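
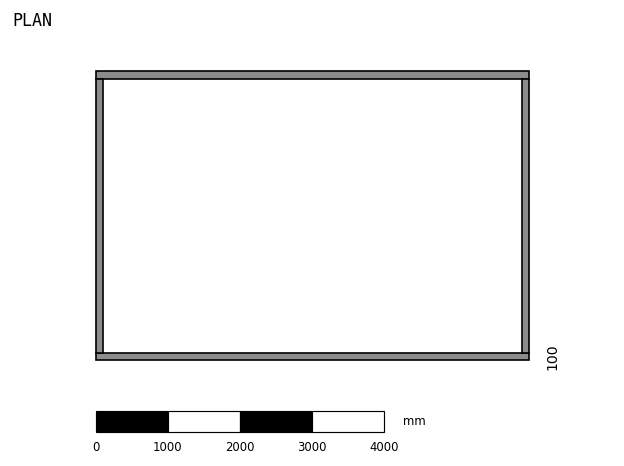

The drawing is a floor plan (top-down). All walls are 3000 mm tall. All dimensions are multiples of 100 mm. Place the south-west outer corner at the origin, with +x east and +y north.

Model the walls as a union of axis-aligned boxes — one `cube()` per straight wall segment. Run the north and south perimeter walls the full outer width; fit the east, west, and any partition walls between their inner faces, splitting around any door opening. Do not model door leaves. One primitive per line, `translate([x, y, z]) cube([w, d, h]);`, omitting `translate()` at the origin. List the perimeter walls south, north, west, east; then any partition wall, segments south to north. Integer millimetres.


cube([6000, 100, 3000]);
translate([0, 3900, 0]) cube([6000, 100, 3000]);
translate([0, 100, 0]) cube([100, 3800, 3000]);
translate([5900, 100, 0]) cube([100, 3800, 3000]);


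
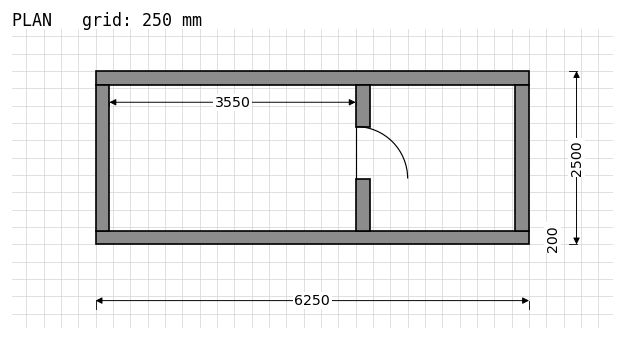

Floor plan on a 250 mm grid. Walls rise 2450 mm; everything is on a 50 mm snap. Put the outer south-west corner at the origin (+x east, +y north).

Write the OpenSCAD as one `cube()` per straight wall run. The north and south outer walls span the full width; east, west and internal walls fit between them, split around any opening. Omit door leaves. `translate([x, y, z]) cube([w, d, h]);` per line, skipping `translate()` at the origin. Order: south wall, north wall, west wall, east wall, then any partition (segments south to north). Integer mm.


cube([6250, 200, 2450]);
translate([0, 2300, 0]) cube([6250, 200, 2450]);
translate([0, 200, 0]) cube([200, 2100, 2450]);
translate([6050, 200, 0]) cube([200, 2100, 2450]);
translate([3750, 200, 0]) cube([200, 750, 2450]);
translate([3750, 1700, 0]) cube([200, 600, 2450]);


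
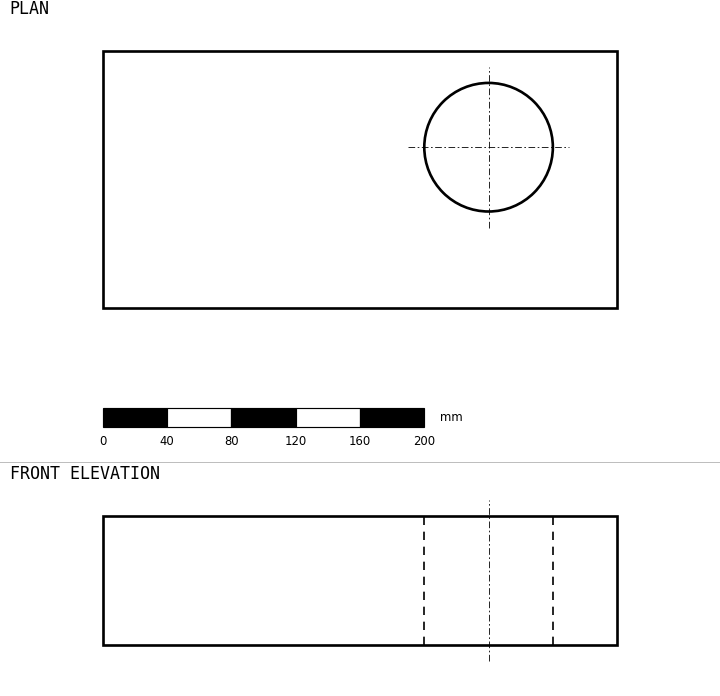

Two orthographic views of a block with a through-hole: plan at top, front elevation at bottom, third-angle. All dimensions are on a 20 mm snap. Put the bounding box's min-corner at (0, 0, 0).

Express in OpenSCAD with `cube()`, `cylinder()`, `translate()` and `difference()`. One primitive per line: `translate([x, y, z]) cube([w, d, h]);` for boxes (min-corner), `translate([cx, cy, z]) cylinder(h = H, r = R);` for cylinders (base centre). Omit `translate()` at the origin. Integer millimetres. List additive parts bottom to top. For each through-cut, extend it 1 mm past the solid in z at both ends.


difference() {
  cube([320, 160, 80]);
  translate([240, 100, -1]) cylinder(h = 82, r = 40);
}


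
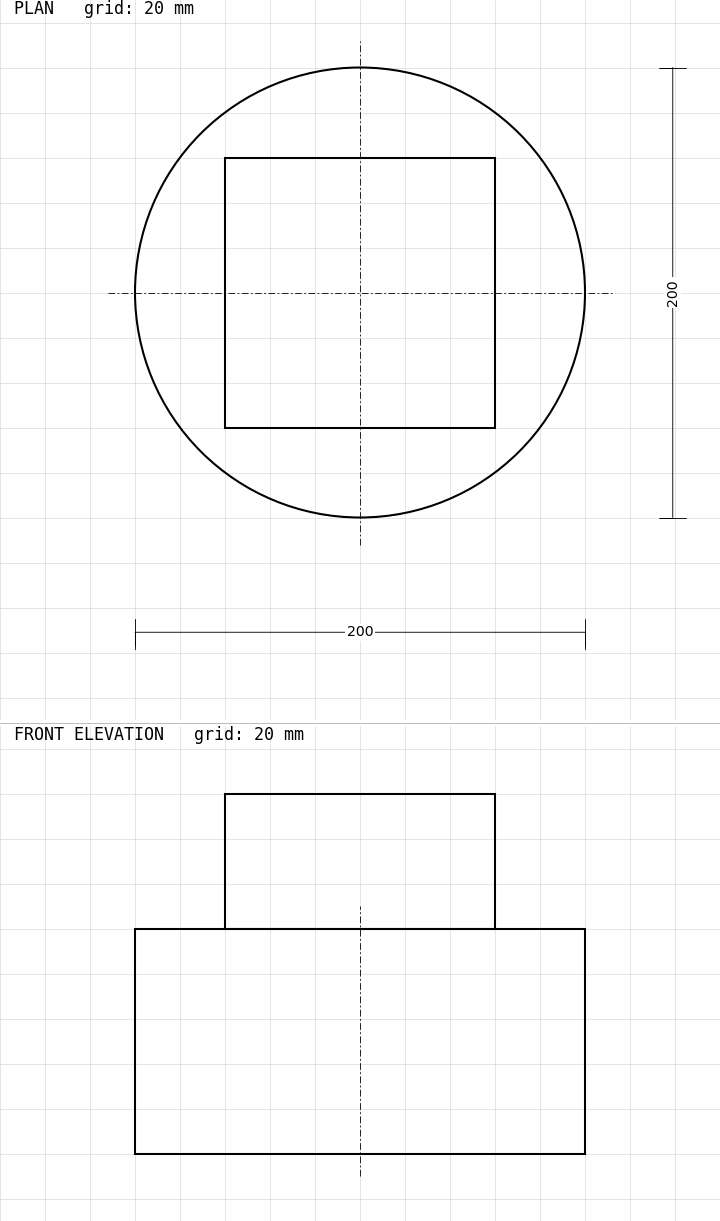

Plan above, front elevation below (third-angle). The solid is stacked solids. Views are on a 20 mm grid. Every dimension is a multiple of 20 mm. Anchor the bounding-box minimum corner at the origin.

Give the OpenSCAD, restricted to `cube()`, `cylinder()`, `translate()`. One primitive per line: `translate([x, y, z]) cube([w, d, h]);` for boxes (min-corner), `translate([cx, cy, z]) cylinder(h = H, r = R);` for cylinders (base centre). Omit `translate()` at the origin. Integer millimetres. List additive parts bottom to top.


translate([100, 100, 0]) cylinder(h = 100, r = 100);
translate([40, 40, 100]) cube([120, 120, 60]);


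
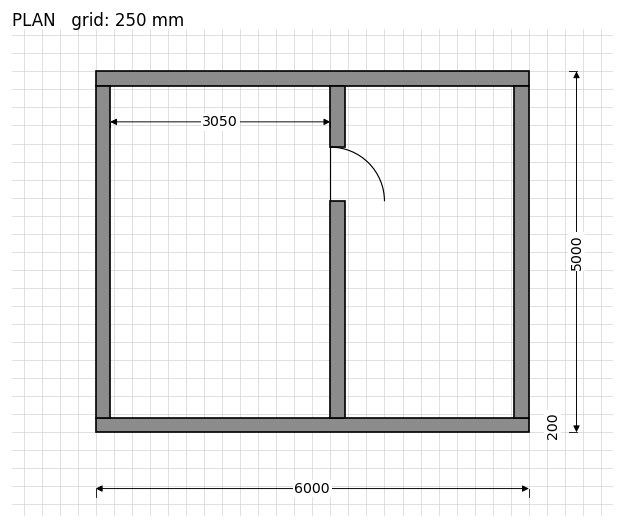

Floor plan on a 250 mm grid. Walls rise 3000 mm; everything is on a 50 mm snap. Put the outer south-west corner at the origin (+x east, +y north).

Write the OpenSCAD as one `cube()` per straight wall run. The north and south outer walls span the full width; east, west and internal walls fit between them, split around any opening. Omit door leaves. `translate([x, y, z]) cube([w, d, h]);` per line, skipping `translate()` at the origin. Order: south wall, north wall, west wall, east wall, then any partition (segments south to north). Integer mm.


cube([6000, 200, 3000]);
translate([0, 4800, 0]) cube([6000, 200, 3000]);
translate([0, 200, 0]) cube([200, 4600, 3000]);
translate([5800, 200, 0]) cube([200, 4600, 3000]);
translate([3250, 200, 0]) cube([200, 3000, 3000]);
translate([3250, 3950, 0]) cube([200, 850, 3000]);


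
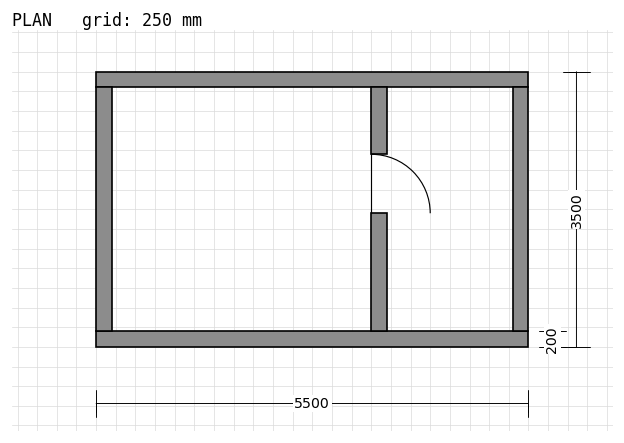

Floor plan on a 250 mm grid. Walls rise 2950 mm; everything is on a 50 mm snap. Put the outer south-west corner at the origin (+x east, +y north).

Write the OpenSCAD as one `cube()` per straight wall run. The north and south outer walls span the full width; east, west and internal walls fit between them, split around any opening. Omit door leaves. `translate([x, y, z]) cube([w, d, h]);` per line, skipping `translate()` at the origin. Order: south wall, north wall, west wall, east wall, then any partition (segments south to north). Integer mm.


cube([5500, 200, 2950]);
translate([0, 3300, 0]) cube([5500, 200, 2950]);
translate([0, 200, 0]) cube([200, 3100, 2950]);
translate([5300, 200, 0]) cube([200, 3100, 2950]);
translate([3500, 200, 0]) cube([200, 1500, 2950]);
translate([3500, 2450, 0]) cube([200, 850, 2950]);


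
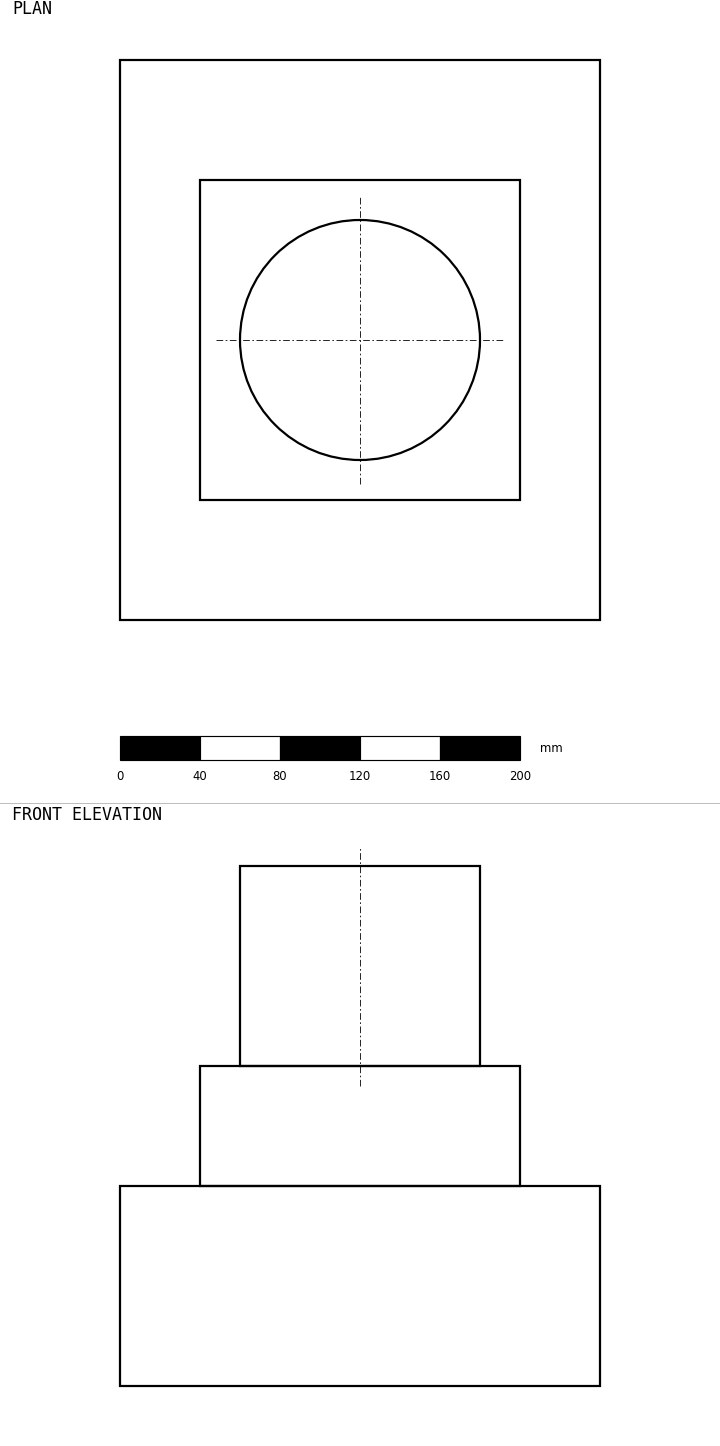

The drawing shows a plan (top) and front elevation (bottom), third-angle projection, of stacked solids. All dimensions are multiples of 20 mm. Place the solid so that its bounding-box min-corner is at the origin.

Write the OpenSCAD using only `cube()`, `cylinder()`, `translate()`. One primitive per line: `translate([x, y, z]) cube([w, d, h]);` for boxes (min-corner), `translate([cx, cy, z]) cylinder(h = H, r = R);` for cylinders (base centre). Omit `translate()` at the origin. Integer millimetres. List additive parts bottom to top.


cube([240, 280, 100]);
translate([40, 60, 100]) cube([160, 160, 60]);
translate([120, 140, 160]) cylinder(h = 100, r = 60);


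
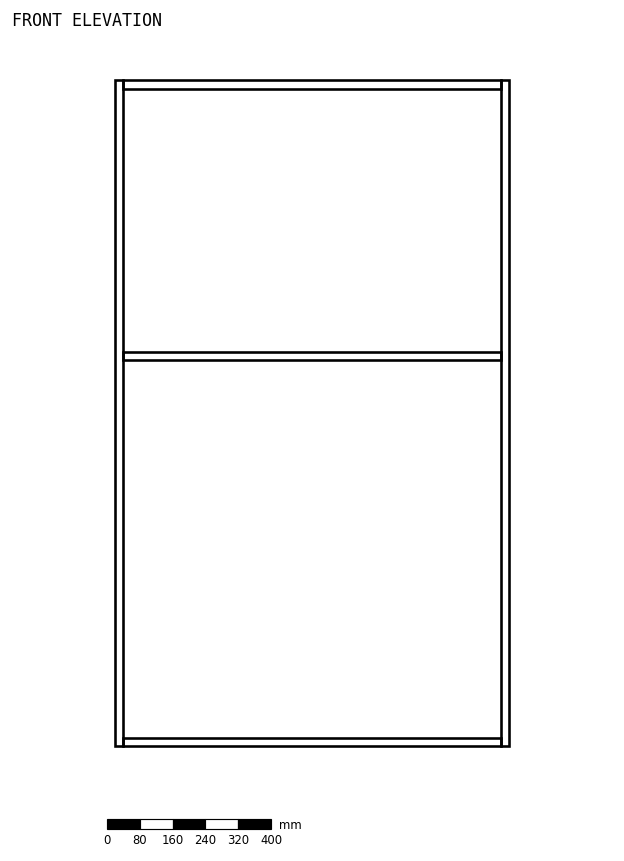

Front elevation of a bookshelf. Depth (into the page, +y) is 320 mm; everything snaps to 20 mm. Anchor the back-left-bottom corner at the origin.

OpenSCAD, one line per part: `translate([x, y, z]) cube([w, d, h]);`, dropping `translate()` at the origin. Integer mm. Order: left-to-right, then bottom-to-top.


cube([20, 320, 1620]);
translate([20, 0, 0]) cube([920, 320, 20]);
translate([20, 0, 940]) cube([920, 320, 20]);
translate([20, 0, 1600]) cube([920, 320, 20]);
translate([940, 0, 0]) cube([20, 320, 1620]);


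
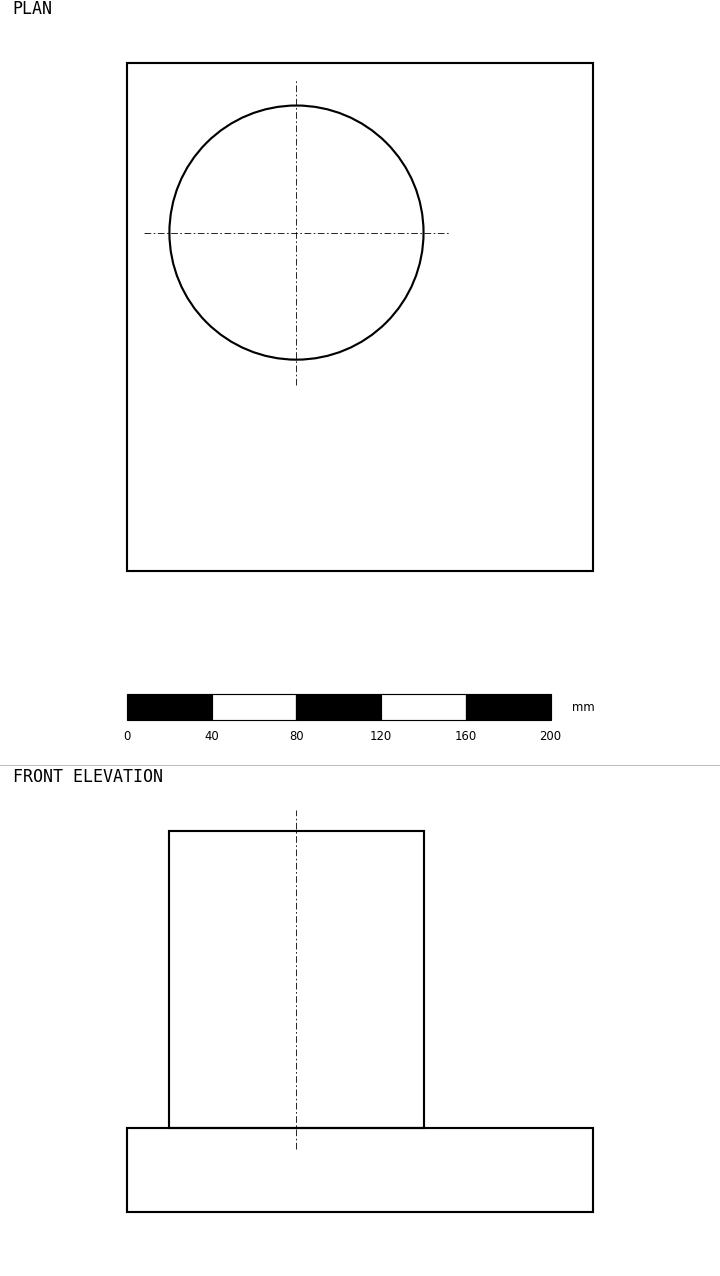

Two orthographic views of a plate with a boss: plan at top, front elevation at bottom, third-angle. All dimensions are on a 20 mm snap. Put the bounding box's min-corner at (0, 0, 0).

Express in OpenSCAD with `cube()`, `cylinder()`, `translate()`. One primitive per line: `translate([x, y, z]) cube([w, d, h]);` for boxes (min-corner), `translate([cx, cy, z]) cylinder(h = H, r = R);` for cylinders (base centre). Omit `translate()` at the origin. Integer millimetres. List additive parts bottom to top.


cube([220, 240, 40]);
translate([80, 160, 40]) cylinder(h = 140, r = 60);


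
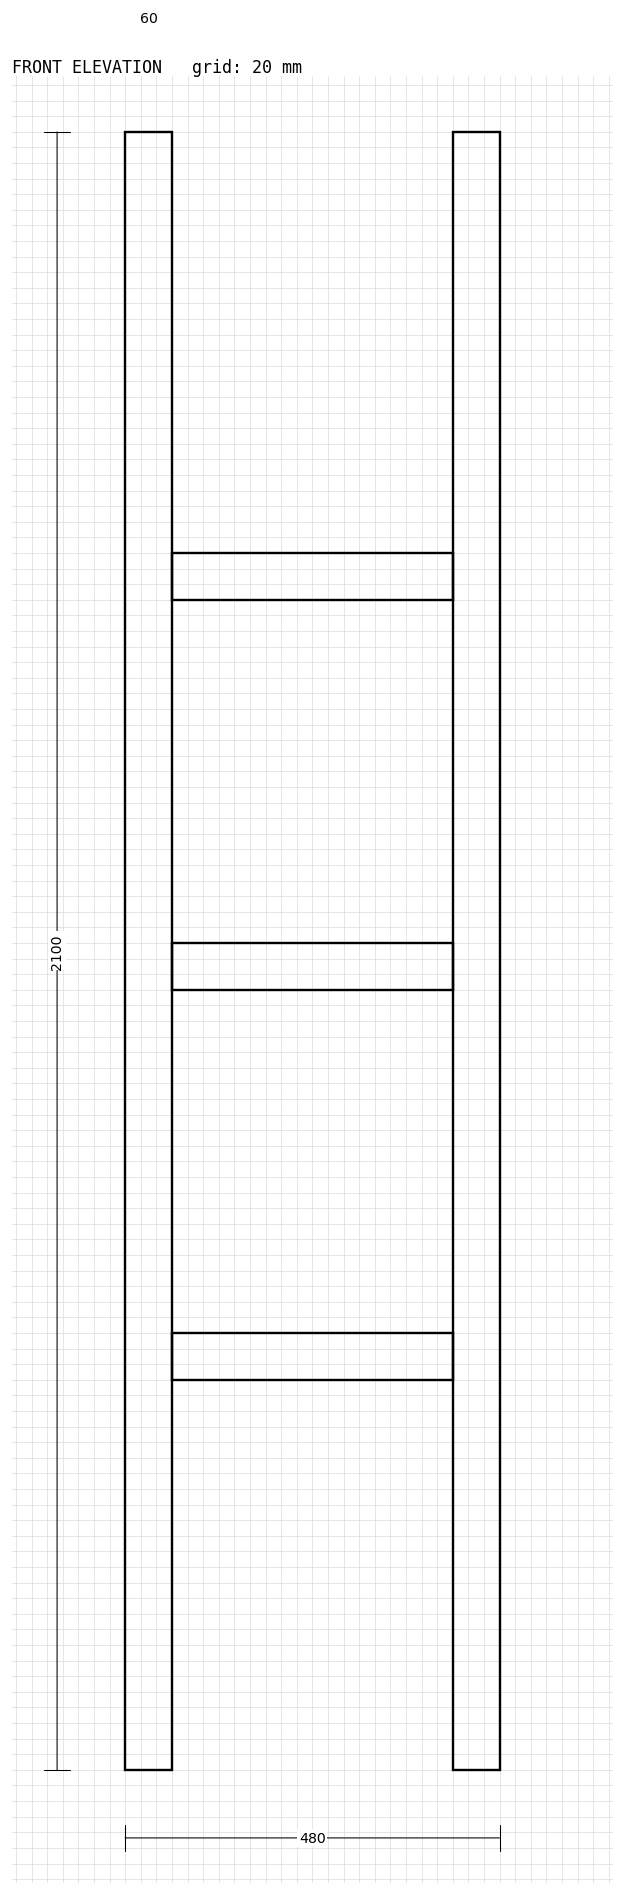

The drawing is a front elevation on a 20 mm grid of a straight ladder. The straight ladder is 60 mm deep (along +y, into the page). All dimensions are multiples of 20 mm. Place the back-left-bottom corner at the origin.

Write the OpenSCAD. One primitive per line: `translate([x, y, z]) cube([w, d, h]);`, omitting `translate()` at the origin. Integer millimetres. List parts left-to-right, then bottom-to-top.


cube([60, 60, 2100]);
translate([60, 0, 500]) cube([360, 60, 60]);
translate([60, 0, 1000]) cube([360, 60, 60]);
translate([60, 0, 1500]) cube([360, 60, 60]);
translate([420, 0, 0]) cube([60, 60, 2100]);


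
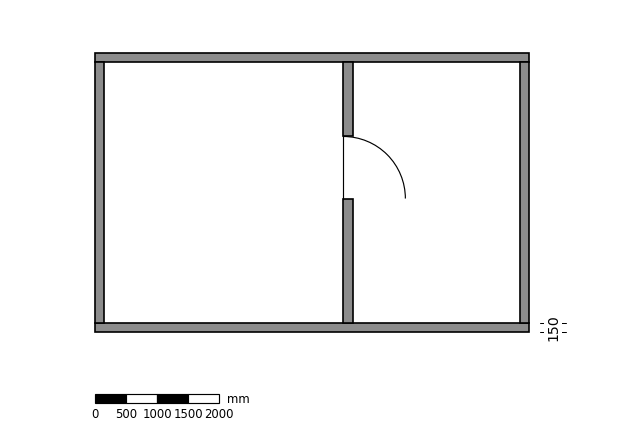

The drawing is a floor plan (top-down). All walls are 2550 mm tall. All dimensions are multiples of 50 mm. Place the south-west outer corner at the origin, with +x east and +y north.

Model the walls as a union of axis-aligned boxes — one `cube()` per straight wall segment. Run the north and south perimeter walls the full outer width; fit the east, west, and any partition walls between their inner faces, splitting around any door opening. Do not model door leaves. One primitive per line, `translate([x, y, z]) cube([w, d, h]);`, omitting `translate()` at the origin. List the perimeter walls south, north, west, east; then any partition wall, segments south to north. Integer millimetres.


cube([7000, 150, 2550]);
translate([0, 4350, 0]) cube([7000, 150, 2550]);
translate([0, 150, 0]) cube([150, 4200, 2550]);
translate([6850, 150, 0]) cube([150, 4200, 2550]);
translate([4000, 150, 0]) cube([150, 2000, 2550]);
translate([4000, 3150, 0]) cube([150, 1200, 2550]);


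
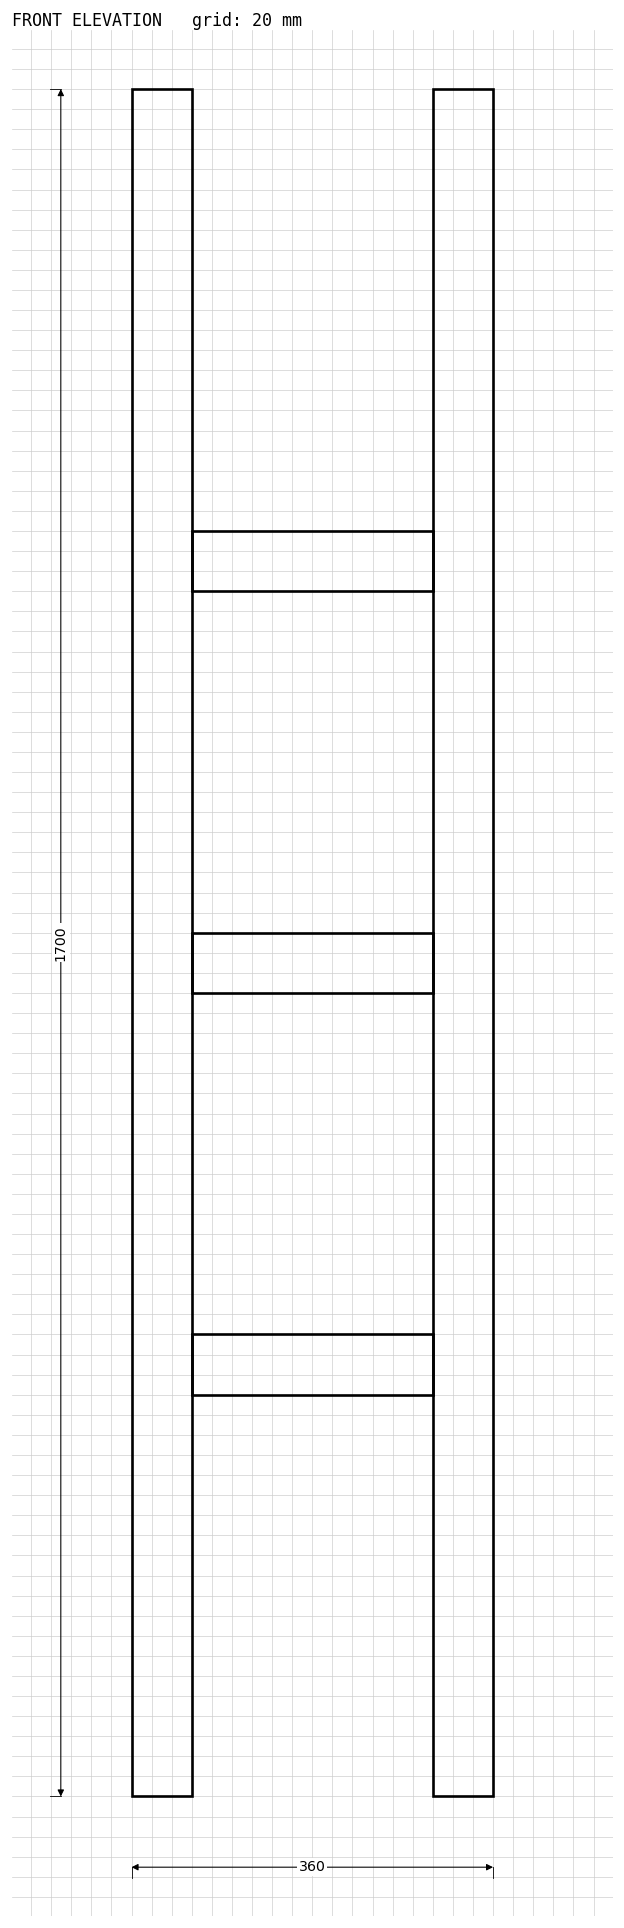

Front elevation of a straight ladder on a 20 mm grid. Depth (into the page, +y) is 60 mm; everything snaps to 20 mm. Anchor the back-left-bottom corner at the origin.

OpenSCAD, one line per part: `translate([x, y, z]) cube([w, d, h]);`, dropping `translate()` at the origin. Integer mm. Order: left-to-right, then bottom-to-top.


cube([60, 60, 1700]);
translate([60, 0, 400]) cube([240, 60, 60]);
translate([60, 0, 800]) cube([240, 60, 60]);
translate([60, 0, 1200]) cube([240, 60, 60]);
translate([300, 0, 0]) cube([60, 60, 1700]);


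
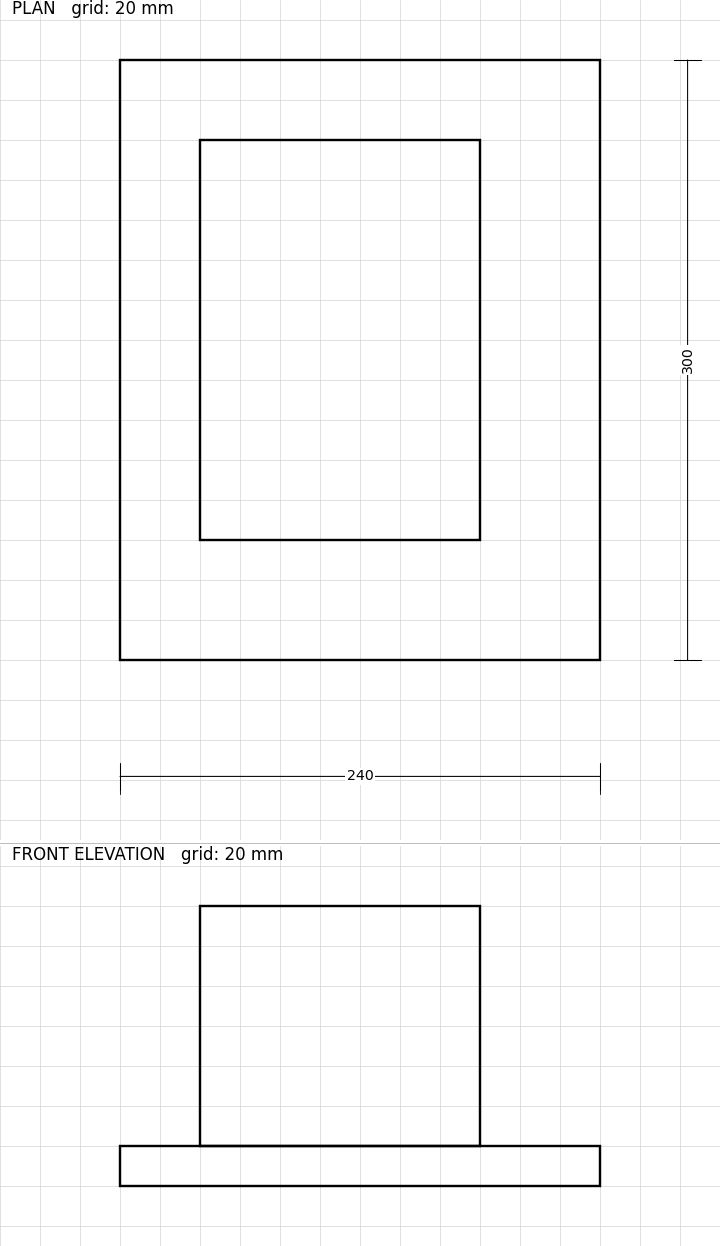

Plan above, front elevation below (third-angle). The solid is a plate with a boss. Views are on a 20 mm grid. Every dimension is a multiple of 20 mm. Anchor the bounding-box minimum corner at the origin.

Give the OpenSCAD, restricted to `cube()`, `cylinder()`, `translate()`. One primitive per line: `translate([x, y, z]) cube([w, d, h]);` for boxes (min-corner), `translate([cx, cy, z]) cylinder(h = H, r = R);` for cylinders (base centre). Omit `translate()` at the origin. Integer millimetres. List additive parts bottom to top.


cube([240, 300, 20]);
translate([40, 60, 20]) cube([140, 200, 120]);


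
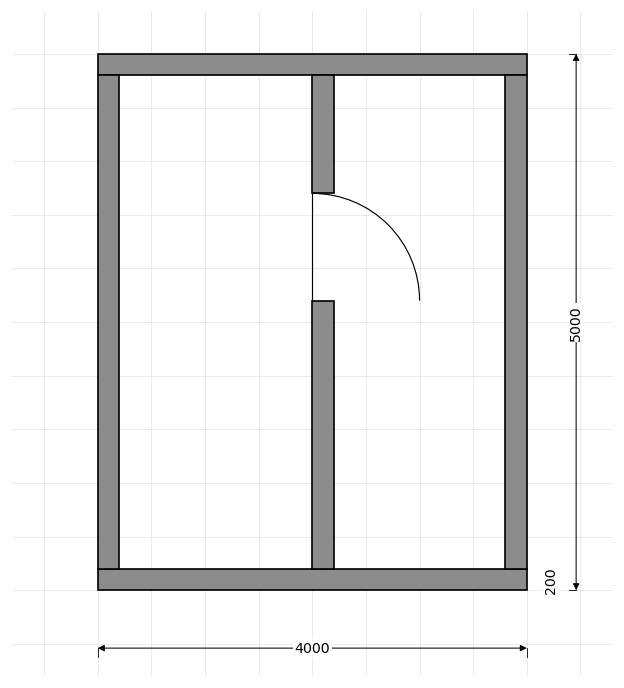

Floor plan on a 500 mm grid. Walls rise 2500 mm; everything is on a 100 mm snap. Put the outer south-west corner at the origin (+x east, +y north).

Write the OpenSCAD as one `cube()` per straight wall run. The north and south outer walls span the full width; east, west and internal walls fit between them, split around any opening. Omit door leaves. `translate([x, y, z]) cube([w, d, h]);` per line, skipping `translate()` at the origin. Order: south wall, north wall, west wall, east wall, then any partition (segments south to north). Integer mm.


cube([4000, 200, 2500]);
translate([0, 4800, 0]) cube([4000, 200, 2500]);
translate([0, 200, 0]) cube([200, 4600, 2500]);
translate([3800, 200, 0]) cube([200, 4600, 2500]);
translate([2000, 200, 0]) cube([200, 2500, 2500]);
translate([2000, 3700, 0]) cube([200, 1100, 2500]);


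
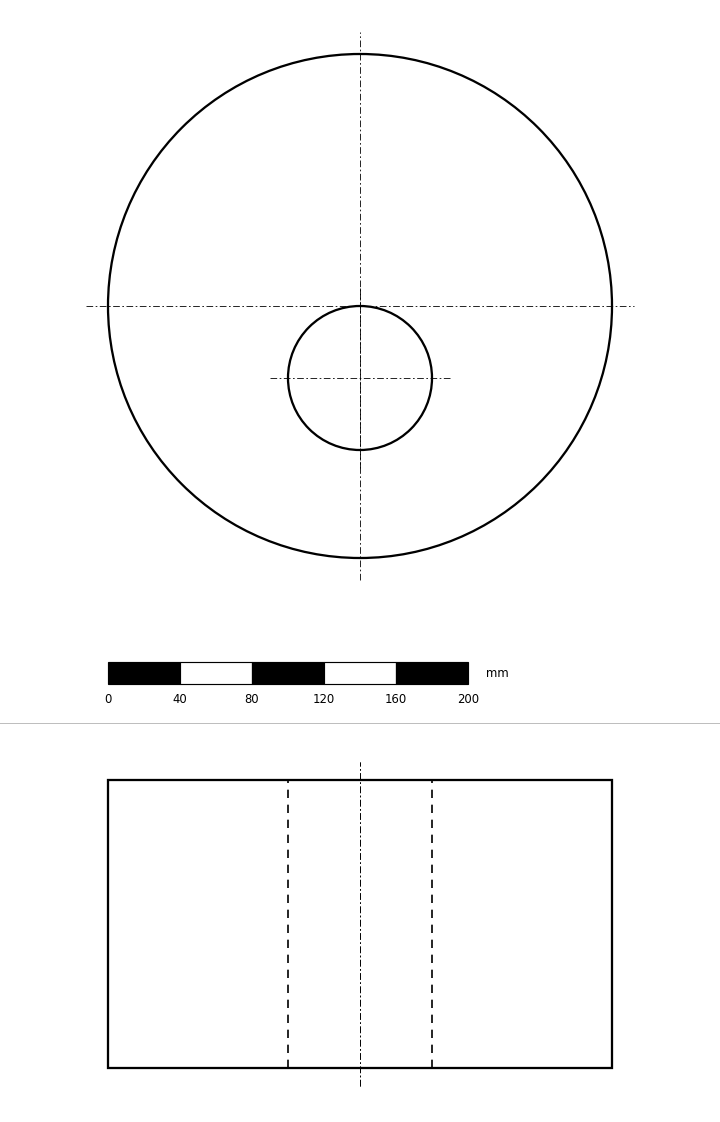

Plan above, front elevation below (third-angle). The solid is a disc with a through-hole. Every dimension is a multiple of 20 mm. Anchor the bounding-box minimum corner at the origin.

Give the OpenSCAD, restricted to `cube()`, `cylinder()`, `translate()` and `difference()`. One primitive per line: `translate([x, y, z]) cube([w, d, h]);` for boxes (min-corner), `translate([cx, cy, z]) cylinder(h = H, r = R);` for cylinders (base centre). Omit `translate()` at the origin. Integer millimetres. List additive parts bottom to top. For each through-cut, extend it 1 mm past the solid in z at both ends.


difference() {
  translate([140, 140, 0]) cylinder(h = 160, r = 140);
  translate([140, 100, -1]) cylinder(h = 162, r = 40);
}


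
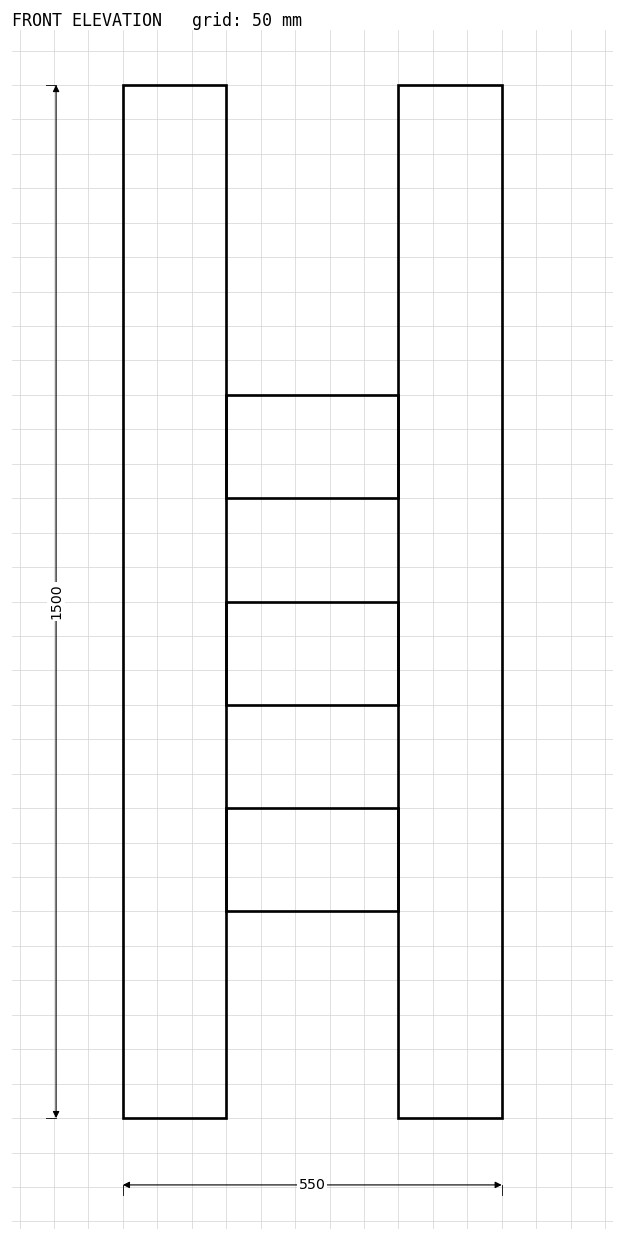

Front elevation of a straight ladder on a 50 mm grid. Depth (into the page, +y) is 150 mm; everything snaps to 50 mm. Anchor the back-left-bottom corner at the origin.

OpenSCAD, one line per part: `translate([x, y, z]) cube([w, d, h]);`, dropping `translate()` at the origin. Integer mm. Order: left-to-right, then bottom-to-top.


cube([150, 150, 1500]);
translate([150, 0, 300]) cube([250, 150, 150]);
translate([150, 0, 600]) cube([250, 150, 150]);
translate([150, 0, 900]) cube([250, 150, 150]);
translate([400, 0, 0]) cube([150, 150, 1500]);


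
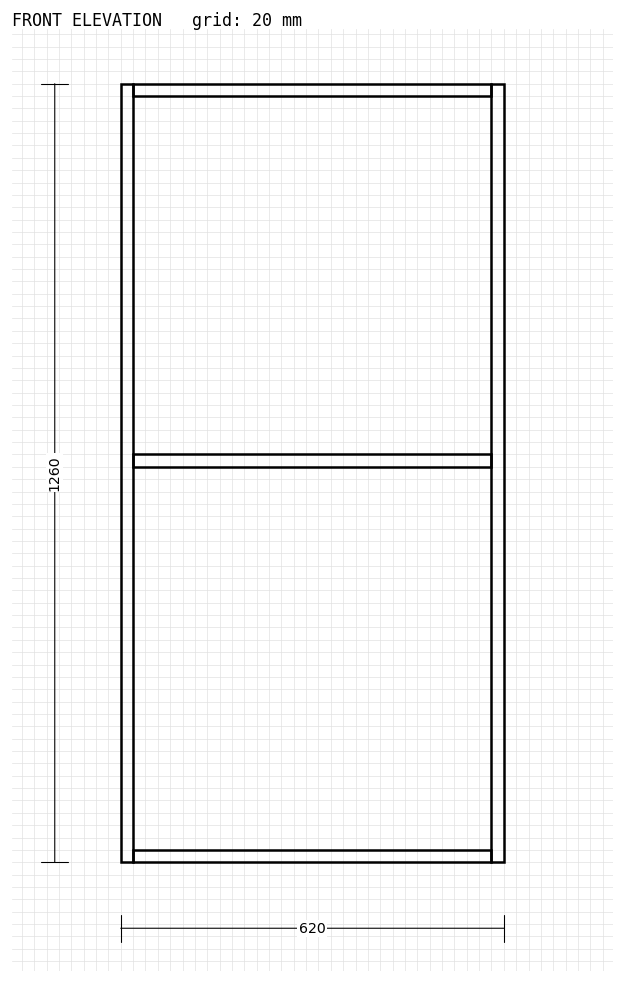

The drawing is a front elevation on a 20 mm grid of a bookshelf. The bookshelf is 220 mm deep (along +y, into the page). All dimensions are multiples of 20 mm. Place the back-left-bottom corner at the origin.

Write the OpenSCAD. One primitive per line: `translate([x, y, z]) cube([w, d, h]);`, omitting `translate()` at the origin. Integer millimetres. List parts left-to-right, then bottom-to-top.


cube([20, 220, 1260]);
translate([20, 0, 0]) cube([580, 220, 20]);
translate([20, 0, 640]) cube([580, 220, 20]);
translate([20, 0, 1240]) cube([580, 220, 20]);
translate([600, 0, 0]) cube([20, 220, 1260]);


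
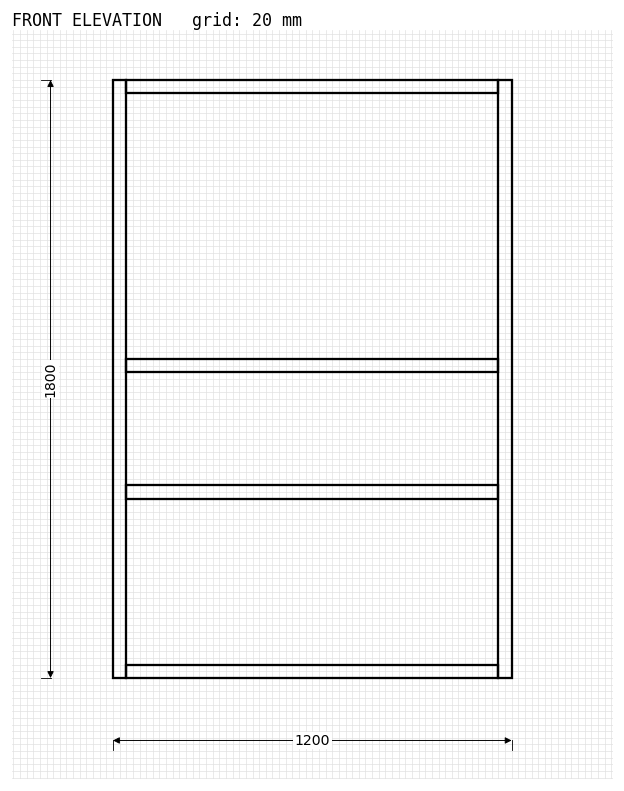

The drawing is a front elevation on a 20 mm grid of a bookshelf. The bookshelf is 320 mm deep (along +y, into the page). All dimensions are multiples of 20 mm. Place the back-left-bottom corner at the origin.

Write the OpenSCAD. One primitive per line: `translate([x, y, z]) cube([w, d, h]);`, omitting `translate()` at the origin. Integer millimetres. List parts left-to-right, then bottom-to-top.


cube([40, 320, 1800]);
translate([40, 0, 0]) cube([1120, 320, 40]);
translate([40, 0, 540]) cube([1120, 320, 40]);
translate([40, 0, 920]) cube([1120, 320, 40]);
translate([40, 0, 1760]) cube([1120, 320, 40]);
translate([1160, 0, 0]) cube([40, 320, 1800]);


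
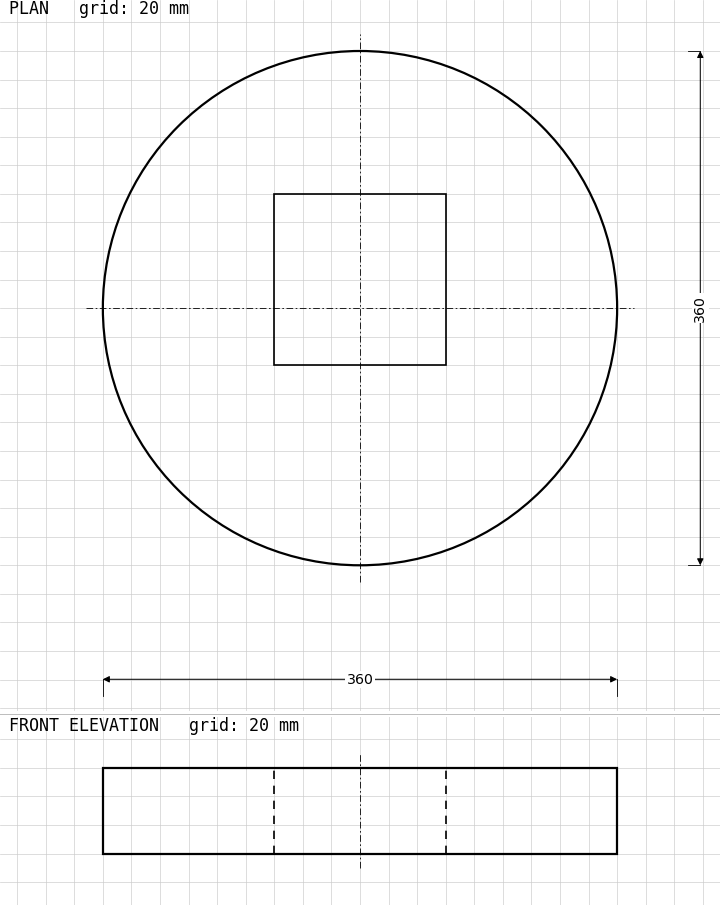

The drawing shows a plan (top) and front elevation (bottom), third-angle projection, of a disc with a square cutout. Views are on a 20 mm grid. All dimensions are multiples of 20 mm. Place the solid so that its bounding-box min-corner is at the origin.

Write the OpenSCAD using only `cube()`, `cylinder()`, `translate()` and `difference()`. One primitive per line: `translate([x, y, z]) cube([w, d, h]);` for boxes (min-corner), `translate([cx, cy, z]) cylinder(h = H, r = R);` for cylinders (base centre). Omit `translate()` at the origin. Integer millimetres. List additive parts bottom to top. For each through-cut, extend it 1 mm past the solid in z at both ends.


difference() {
  translate([180, 180, 0]) cylinder(h = 60, r = 180);
  translate([120, 140, -1]) cube([120, 120, 62]);
}


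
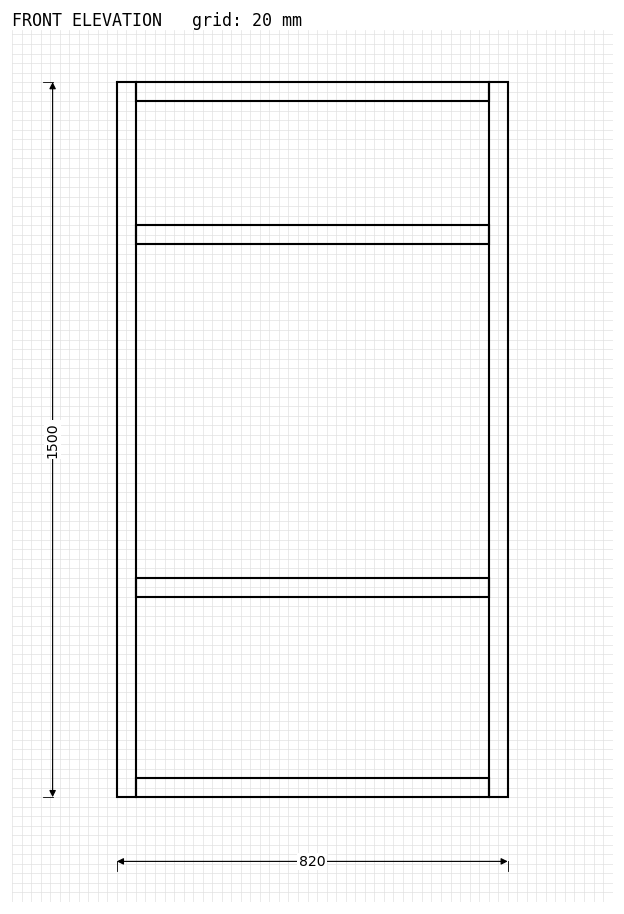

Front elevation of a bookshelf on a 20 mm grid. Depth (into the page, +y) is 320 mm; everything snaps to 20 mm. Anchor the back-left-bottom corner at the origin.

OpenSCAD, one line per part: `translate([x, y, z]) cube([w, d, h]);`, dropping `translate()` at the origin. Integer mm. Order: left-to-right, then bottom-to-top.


cube([40, 320, 1500]);
translate([40, 0, 0]) cube([740, 320, 40]);
translate([40, 0, 420]) cube([740, 320, 40]);
translate([40, 0, 1160]) cube([740, 320, 40]);
translate([40, 0, 1460]) cube([740, 320, 40]);
translate([780, 0, 0]) cube([40, 320, 1500]);


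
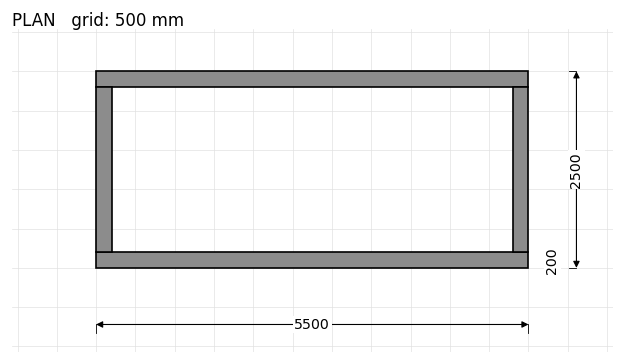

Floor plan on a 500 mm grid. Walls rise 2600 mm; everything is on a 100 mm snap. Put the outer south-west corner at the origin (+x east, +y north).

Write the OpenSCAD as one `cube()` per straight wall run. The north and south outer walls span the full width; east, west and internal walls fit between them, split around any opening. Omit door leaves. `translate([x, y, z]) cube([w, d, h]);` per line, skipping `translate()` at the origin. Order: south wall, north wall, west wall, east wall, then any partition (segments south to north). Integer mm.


cube([5500, 200, 2600]);
translate([0, 2300, 0]) cube([5500, 200, 2600]);
translate([0, 200, 0]) cube([200, 2100, 2600]);
translate([5300, 200, 0]) cube([200, 2100, 2600]);


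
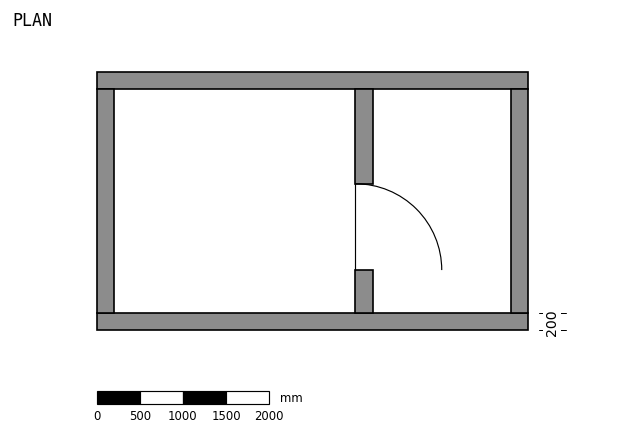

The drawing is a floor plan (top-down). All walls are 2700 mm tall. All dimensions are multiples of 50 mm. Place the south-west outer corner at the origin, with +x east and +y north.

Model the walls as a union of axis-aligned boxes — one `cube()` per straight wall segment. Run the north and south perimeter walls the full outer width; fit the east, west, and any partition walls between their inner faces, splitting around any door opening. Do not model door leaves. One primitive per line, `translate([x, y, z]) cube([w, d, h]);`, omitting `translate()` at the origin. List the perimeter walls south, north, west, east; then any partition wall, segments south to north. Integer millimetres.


cube([5000, 200, 2700]);
translate([0, 2800, 0]) cube([5000, 200, 2700]);
translate([0, 200, 0]) cube([200, 2600, 2700]);
translate([4800, 200, 0]) cube([200, 2600, 2700]);
translate([3000, 200, 0]) cube([200, 500, 2700]);
translate([3000, 1700, 0]) cube([200, 1100, 2700]);


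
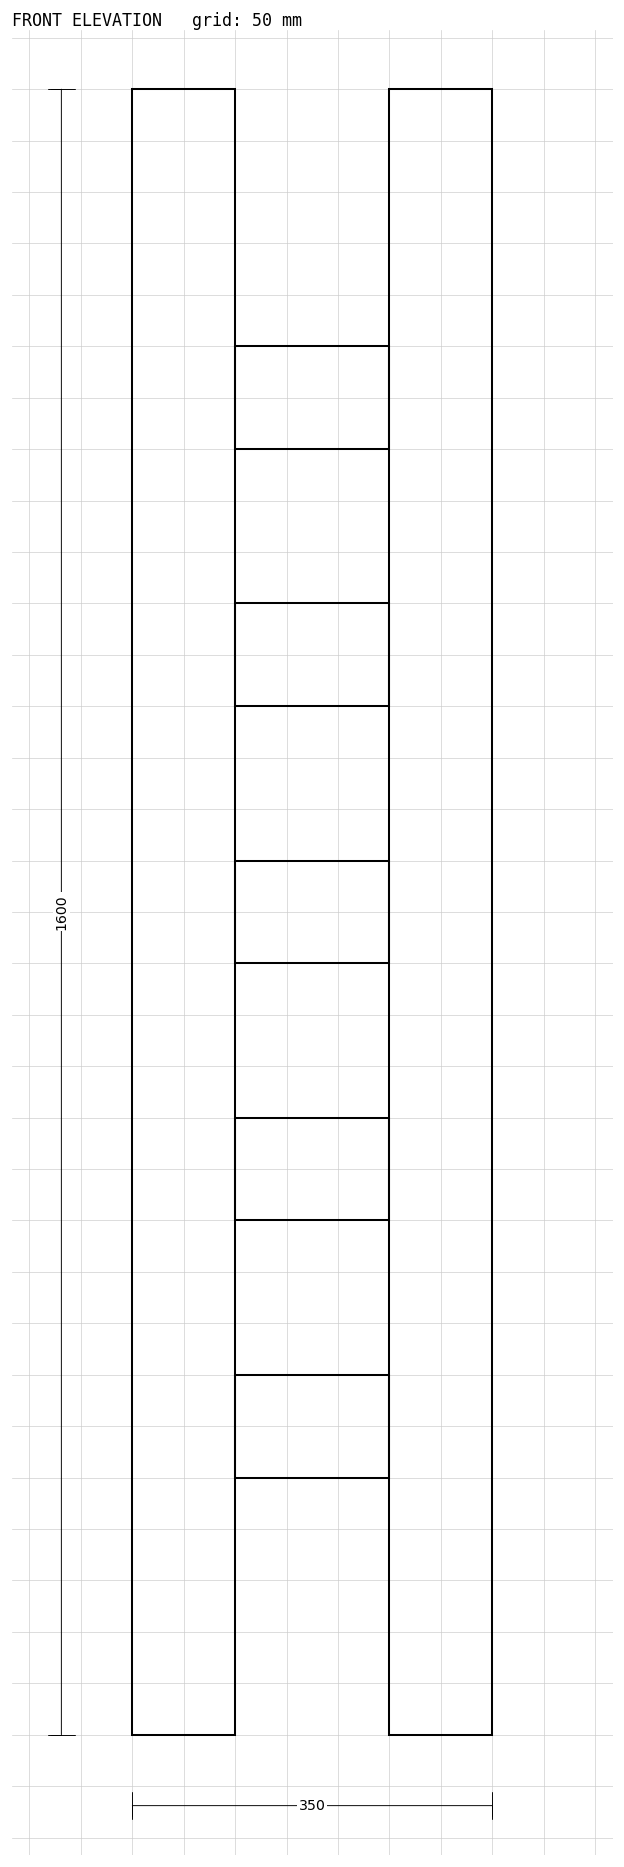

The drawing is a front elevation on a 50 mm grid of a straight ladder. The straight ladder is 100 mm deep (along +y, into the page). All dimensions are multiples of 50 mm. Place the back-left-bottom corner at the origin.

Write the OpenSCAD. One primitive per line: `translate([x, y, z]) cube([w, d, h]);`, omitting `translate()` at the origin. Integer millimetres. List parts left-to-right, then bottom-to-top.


cube([100, 100, 1600]);
translate([100, 0, 250]) cube([150, 100, 100]);
translate([100, 0, 500]) cube([150, 100, 100]);
translate([100, 0, 750]) cube([150, 100, 100]);
translate([100, 0, 1000]) cube([150, 100, 100]);
translate([100, 0, 1250]) cube([150, 100, 100]);
translate([250, 0, 0]) cube([100, 100, 1600]);


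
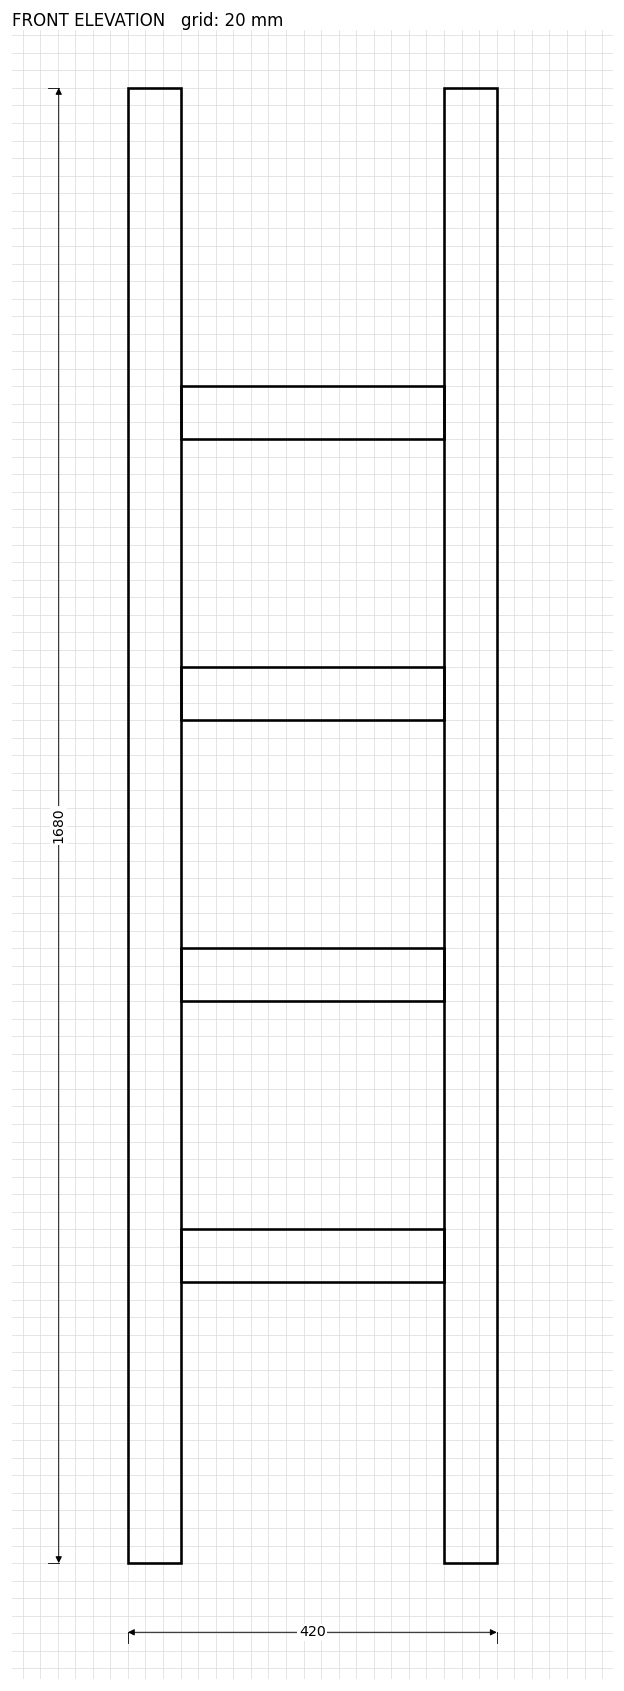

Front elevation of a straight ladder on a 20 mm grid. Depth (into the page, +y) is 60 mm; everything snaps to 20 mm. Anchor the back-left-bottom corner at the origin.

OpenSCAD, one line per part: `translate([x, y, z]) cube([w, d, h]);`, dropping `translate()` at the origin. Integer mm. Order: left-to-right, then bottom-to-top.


cube([60, 60, 1680]);
translate([60, 0, 320]) cube([300, 60, 60]);
translate([60, 0, 640]) cube([300, 60, 60]);
translate([60, 0, 960]) cube([300, 60, 60]);
translate([60, 0, 1280]) cube([300, 60, 60]);
translate([360, 0, 0]) cube([60, 60, 1680]);


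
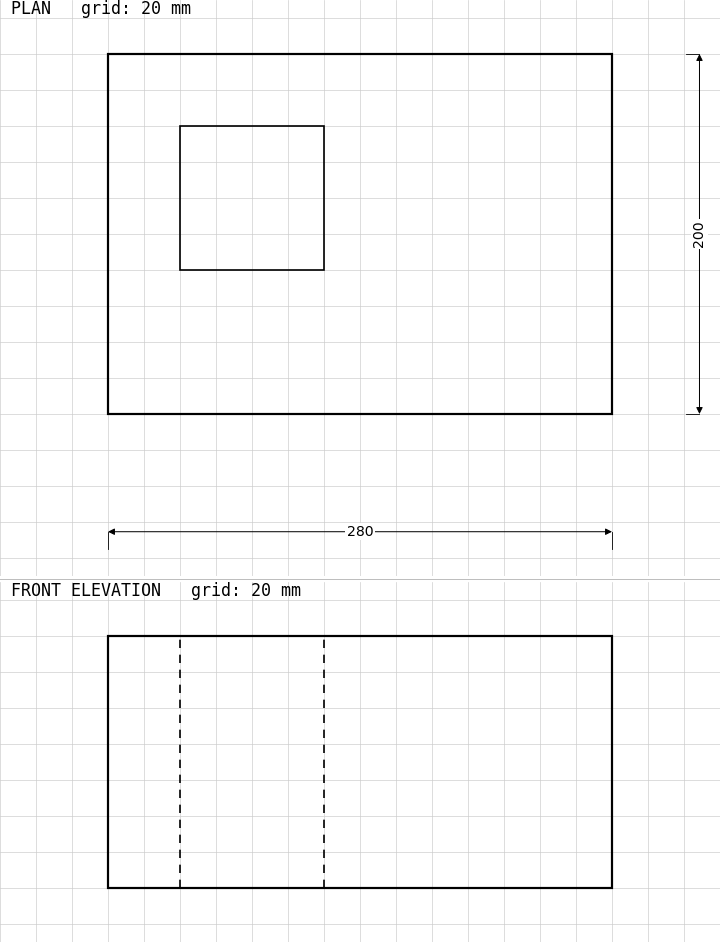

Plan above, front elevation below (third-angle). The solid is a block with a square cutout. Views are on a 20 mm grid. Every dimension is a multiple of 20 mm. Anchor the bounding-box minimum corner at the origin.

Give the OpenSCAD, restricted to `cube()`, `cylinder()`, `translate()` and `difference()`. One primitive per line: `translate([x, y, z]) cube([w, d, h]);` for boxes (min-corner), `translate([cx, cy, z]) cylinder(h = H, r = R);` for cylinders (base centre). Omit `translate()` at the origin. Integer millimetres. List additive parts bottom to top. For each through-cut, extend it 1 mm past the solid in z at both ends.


difference() {
  cube([280, 200, 140]);
  translate([40, 80, -1]) cube([80, 80, 142]);
}


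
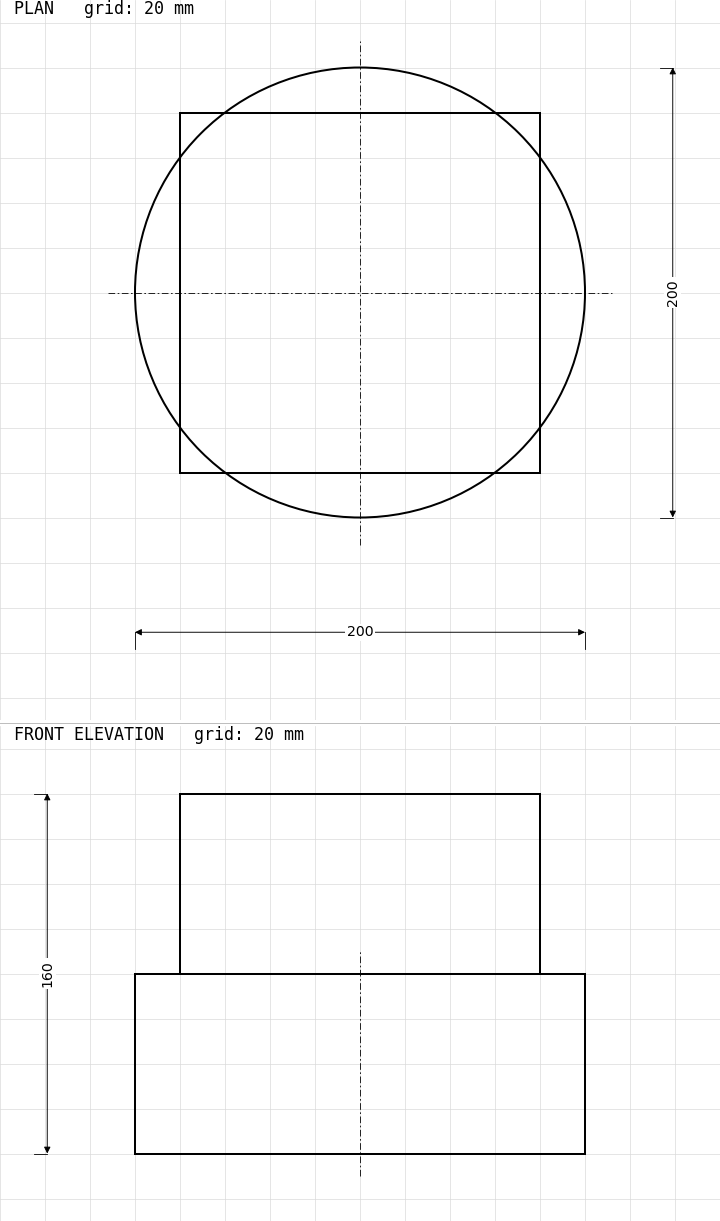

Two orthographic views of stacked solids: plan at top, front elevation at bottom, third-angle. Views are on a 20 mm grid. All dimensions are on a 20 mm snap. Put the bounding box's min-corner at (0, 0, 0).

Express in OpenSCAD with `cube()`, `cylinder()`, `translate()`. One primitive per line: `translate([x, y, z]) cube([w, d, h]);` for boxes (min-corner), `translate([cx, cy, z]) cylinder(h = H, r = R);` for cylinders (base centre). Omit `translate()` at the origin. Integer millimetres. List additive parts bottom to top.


translate([100, 100, 0]) cylinder(h = 80, r = 100);
translate([20, 20, 80]) cube([160, 160, 80]);


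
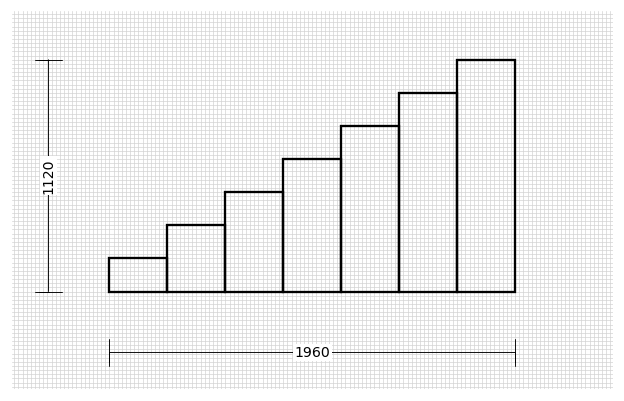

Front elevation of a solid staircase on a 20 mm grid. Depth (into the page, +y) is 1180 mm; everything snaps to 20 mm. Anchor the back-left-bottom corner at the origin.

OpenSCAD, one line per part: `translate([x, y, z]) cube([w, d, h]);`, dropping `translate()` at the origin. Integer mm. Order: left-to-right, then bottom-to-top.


cube([280, 1180, 160]);
translate([280, 0, 0]) cube([280, 1180, 320]);
translate([560, 0, 0]) cube([280, 1180, 480]);
translate([840, 0, 0]) cube([280, 1180, 640]);
translate([1120, 0, 0]) cube([280, 1180, 800]);
translate([1400, 0, 0]) cube([280, 1180, 960]);
translate([1680, 0, 0]) cube([280, 1180, 1120]);


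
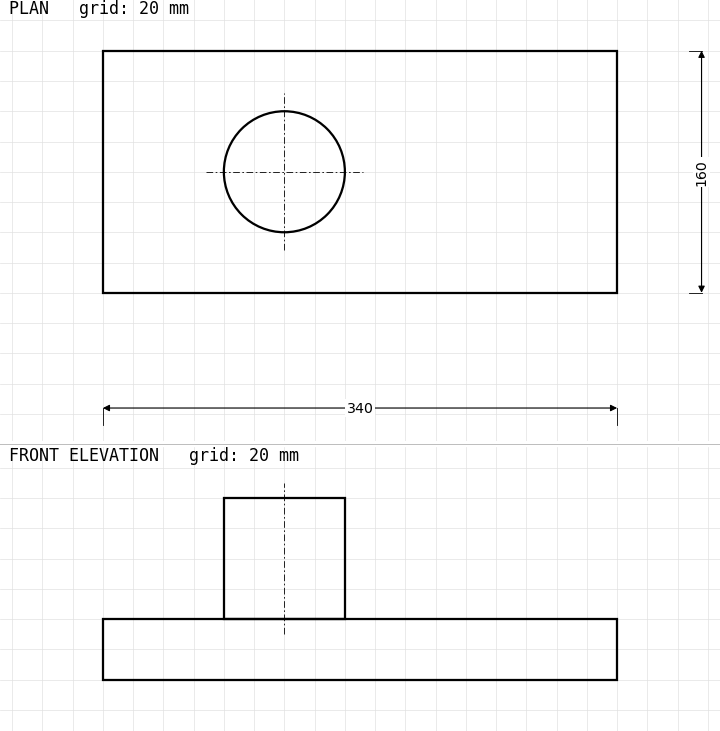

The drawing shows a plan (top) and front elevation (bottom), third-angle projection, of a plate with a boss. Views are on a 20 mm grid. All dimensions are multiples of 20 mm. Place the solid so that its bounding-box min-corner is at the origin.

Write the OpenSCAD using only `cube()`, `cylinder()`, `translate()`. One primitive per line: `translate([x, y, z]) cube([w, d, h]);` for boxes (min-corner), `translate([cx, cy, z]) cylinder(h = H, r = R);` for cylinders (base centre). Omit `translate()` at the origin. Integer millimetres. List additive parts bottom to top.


cube([340, 160, 40]);
translate([120, 80, 40]) cylinder(h = 80, r = 40);


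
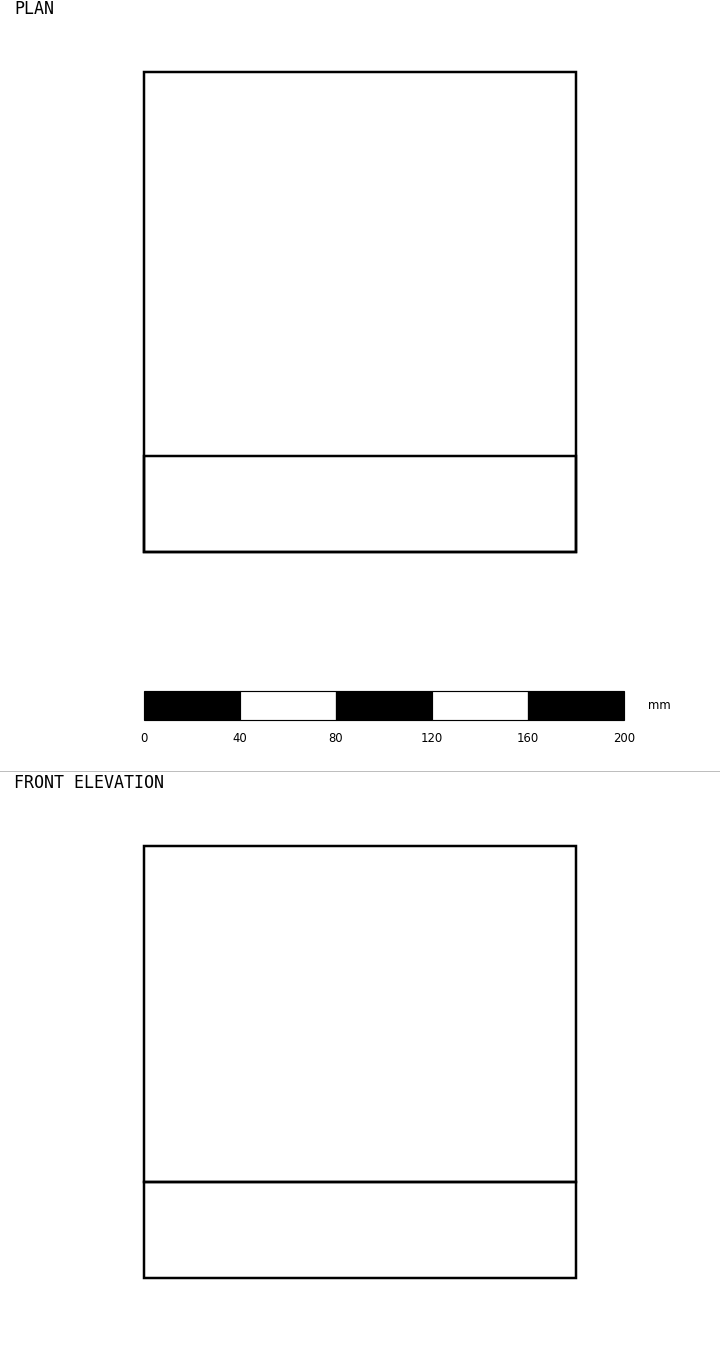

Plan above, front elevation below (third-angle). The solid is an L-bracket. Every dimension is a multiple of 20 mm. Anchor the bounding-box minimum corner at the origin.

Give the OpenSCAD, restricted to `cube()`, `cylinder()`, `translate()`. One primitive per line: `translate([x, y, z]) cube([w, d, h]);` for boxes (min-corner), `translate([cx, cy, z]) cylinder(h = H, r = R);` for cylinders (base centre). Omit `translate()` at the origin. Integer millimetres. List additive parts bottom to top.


cube([180, 200, 40]);
translate([0, 0, 40]) cube([180, 40, 140]);


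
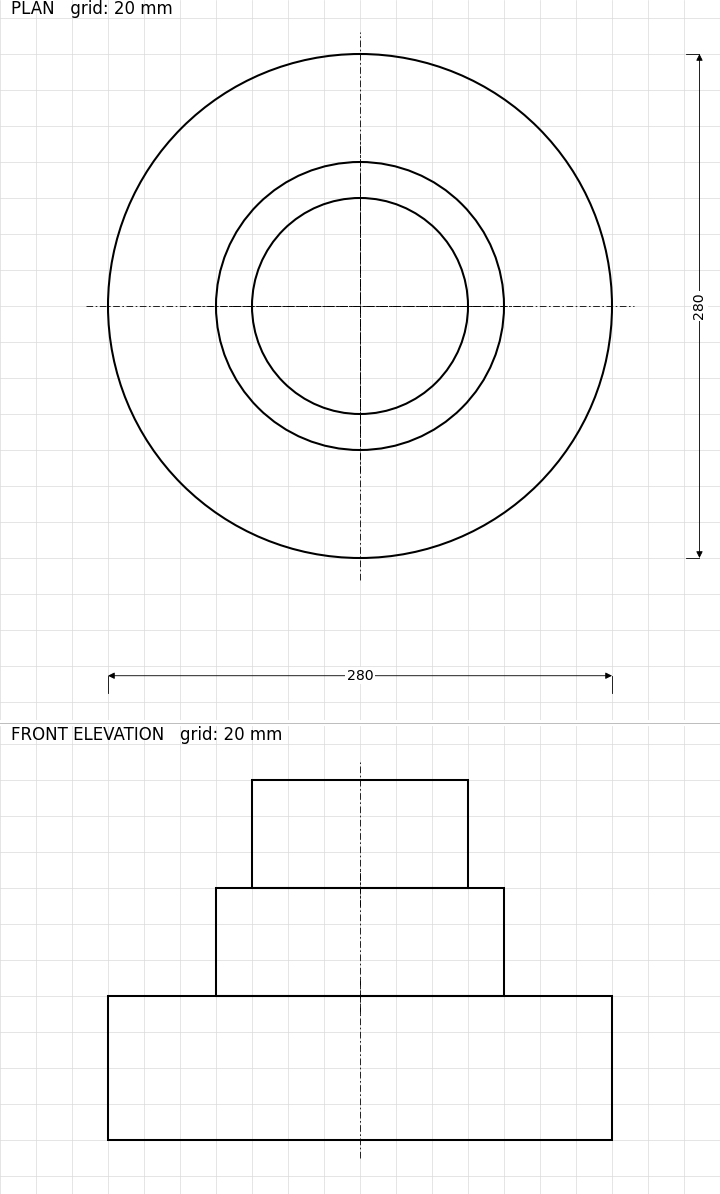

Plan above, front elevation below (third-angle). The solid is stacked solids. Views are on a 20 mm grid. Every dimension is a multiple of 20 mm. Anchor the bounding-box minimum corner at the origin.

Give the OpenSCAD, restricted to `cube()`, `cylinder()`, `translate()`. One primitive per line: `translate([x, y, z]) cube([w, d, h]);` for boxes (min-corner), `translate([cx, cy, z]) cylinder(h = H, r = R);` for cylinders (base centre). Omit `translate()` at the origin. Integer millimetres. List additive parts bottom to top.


translate([140, 140, 0]) cylinder(h = 80, r = 140);
translate([140, 140, 80]) cylinder(h = 60, r = 80);
translate([140, 140, 140]) cylinder(h = 60, r = 60);


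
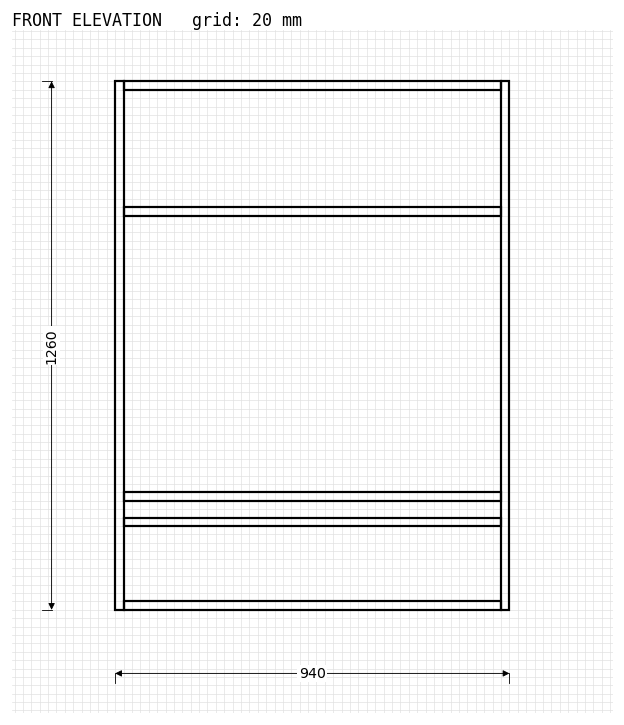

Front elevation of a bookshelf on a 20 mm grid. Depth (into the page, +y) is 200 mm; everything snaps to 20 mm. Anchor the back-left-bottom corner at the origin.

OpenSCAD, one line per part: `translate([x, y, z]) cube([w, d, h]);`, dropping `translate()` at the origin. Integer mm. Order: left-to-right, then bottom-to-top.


cube([20, 200, 1260]);
translate([20, 0, 0]) cube([900, 200, 20]);
translate([20, 0, 200]) cube([900, 200, 20]);
translate([20, 0, 260]) cube([900, 200, 20]);
translate([20, 0, 940]) cube([900, 200, 20]);
translate([20, 0, 1240]) cube([900, 200, 20]);
translate([920, 0, 0]) cube([20, 200, 1260]);


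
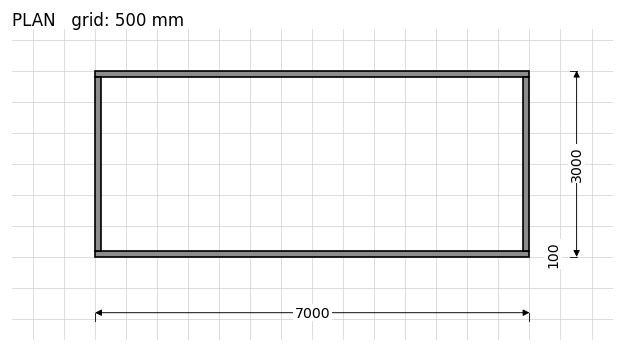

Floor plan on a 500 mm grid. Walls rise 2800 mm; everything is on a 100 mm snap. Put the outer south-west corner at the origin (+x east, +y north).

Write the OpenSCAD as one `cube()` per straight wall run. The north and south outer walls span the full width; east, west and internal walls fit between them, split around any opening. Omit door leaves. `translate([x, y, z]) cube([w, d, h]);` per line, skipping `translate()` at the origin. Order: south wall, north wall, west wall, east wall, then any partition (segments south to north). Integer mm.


cube([7000, 100, 2800]);
translate([0, 2900, 0]) cube([7000, 100, 2800]);
translate([0, 100, 0]) cube([100, 2800, 2800]);
translate([6900, 100, 0]) cube([100, 2800, 2800]);


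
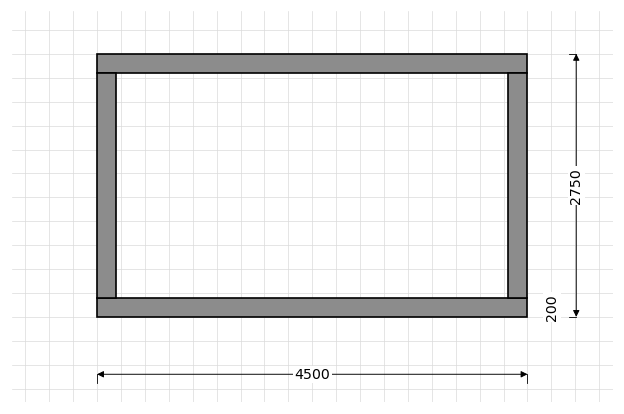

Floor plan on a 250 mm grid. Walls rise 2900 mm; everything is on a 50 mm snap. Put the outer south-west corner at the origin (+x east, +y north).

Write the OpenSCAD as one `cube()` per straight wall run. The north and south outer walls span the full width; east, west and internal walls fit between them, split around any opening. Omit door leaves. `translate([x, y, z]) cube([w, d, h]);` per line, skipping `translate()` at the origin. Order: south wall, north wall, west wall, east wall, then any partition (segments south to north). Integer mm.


cube([4500, 200, 2900]);
translate([0, 2550, 0]) cube([4500, 200, 2900]);
translate([0, 200, 0]) cube([200, 2350, 2900]);
translate([4300, 200, 0]) cube([200, 2350, 2900]);


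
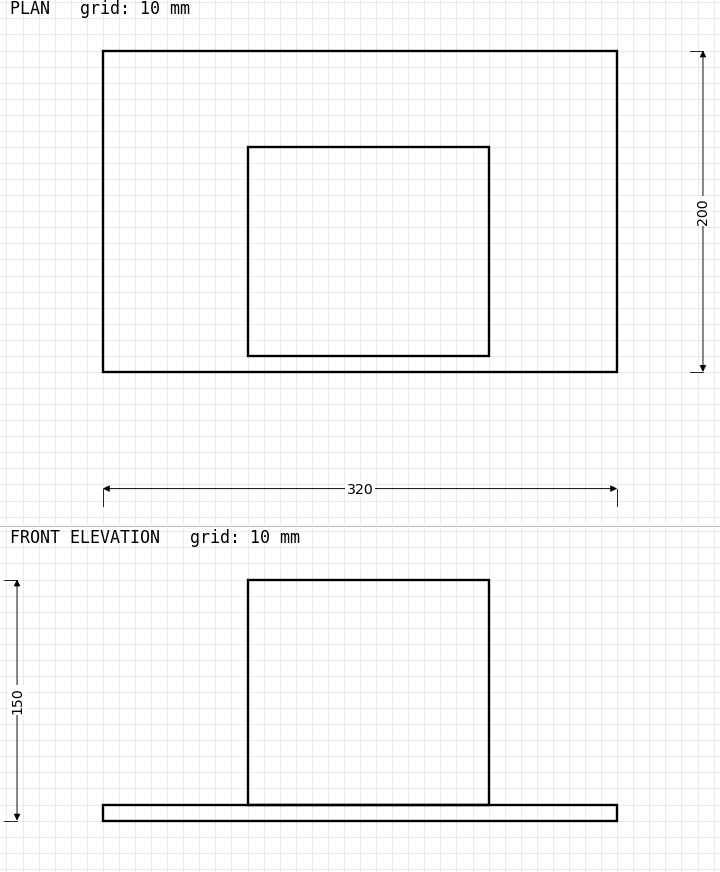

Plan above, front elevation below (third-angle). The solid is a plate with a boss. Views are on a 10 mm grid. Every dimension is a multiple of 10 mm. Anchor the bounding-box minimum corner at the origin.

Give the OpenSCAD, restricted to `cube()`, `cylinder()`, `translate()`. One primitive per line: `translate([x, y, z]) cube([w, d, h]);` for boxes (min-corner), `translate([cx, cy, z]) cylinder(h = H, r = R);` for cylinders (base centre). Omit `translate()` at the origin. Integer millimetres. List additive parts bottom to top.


cube([320, 200, 10]);
translate([90, 10, 10]) cube([150, 130, 140]);


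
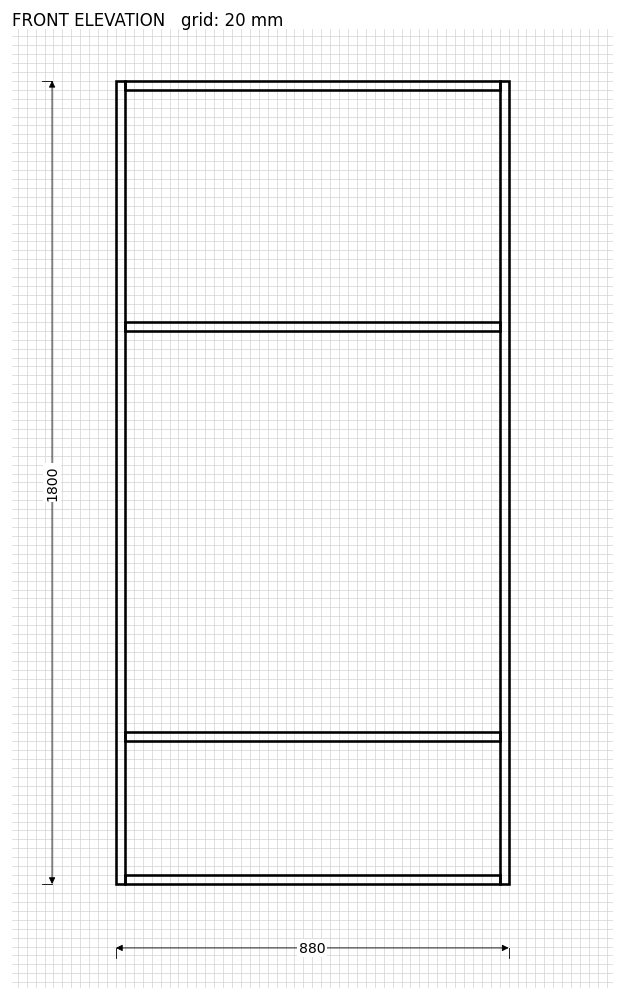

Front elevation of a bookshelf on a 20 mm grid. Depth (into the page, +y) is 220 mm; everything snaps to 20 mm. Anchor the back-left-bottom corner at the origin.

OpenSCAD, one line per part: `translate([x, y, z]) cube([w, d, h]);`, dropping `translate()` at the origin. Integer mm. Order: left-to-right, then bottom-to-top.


cube([20, 220, 1800]);
translate([20, 0, 0]) cube([840, 220, 20]);
translate([20, 0, 320]) cube([840, 220, 20]);
translate([20, 0, 1240]) cube([840, 220, 20]);
translate([20, 0, 1780]) cube([840, 220, 20]);
translate([860, 0, 0]) cube([20, 220, 1800]);
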